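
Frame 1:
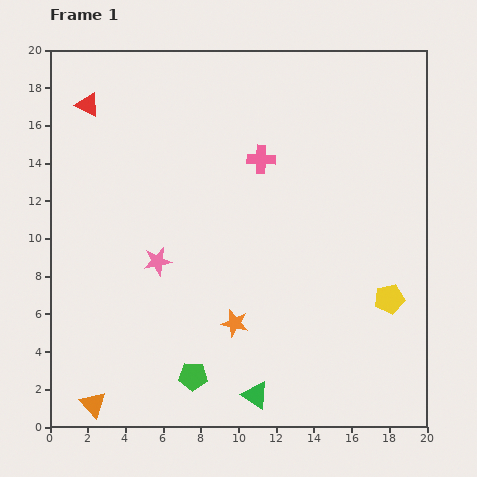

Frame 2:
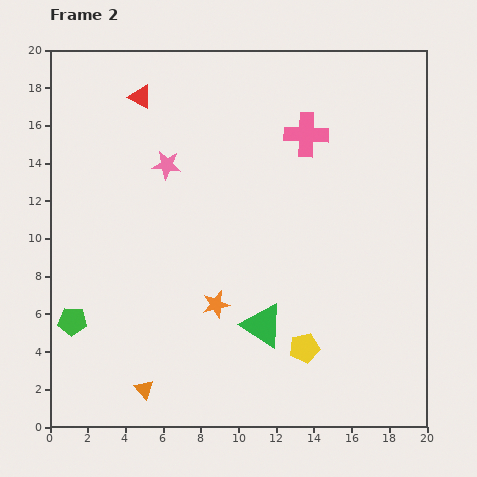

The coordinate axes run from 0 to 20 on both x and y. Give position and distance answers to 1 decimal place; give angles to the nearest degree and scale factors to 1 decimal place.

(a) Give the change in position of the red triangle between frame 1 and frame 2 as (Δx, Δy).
(2.8, 0.4)

The red triangle was at (2.0, 17.1) in frame 1 and (4.8, 17.5) in frame 2.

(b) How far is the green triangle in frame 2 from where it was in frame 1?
3.7

The green triangle moved from (10.9, 1.7) to (11.3, 5.4), a distance of √(0.4² + 3.7²) ≈ 3.7.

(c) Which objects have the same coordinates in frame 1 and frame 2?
none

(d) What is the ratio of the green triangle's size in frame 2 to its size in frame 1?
1.6×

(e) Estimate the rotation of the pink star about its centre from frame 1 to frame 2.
17° clockwise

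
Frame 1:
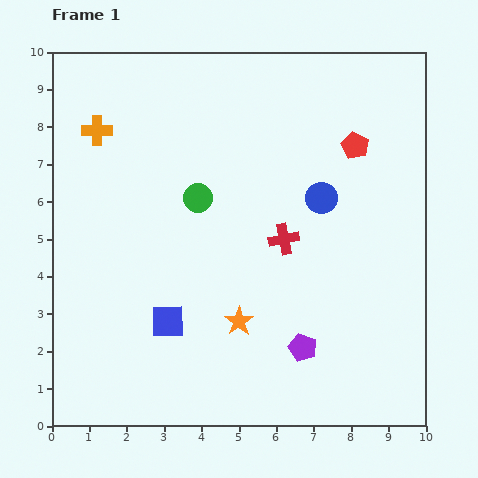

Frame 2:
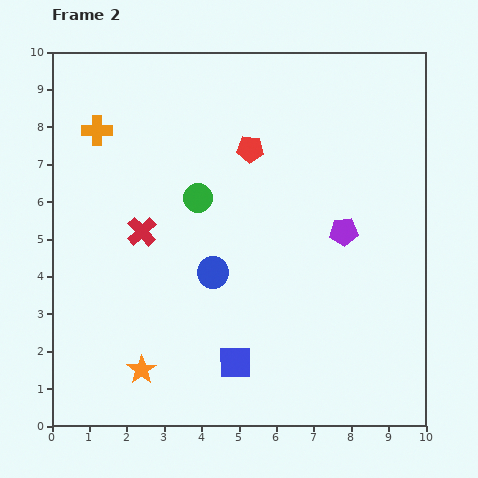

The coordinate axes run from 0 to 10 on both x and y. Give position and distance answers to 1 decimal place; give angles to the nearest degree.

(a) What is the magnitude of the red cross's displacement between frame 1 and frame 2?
3.8

The red cross moved from (6.2, 5.0) to (2.4, 5.2), a distance of √(3.8² + 0.2²) ≈ 3.8.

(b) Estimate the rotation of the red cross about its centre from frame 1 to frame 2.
32° counter-clockwise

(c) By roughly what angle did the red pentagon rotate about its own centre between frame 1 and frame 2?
24° counter-clockwise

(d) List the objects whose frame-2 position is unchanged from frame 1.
the orange cross, the green circle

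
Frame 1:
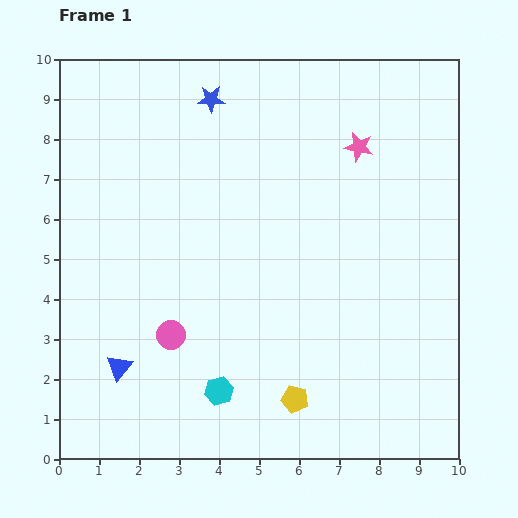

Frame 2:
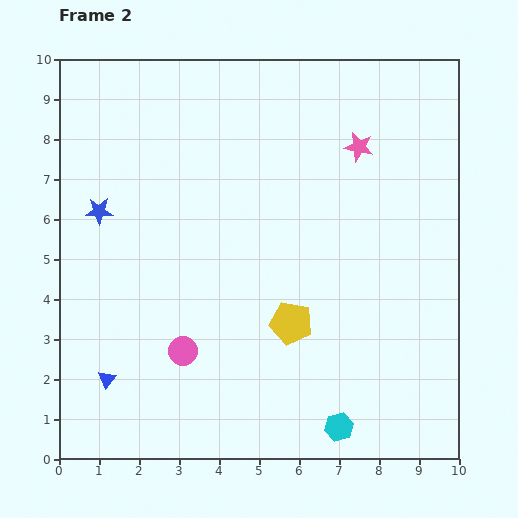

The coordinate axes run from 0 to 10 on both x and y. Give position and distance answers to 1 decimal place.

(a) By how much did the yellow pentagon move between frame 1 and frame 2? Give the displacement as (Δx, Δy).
(-0.1, 1.9)

The yellow pentagon was at (5.9, 1.5) in frame 1 and (5.8, 3.4) in frame 2.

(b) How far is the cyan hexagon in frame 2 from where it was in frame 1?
3.1

The cyan hexagon moved from (4.0, 1.7) to (7.0, 0.8), a distance of √(3.0² + 0.9²) ≈ 3.1.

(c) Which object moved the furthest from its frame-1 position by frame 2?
the blue star

(moved 4.0; next 3.1)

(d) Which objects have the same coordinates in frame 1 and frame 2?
the pink star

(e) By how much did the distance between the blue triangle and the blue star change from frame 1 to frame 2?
-2.9

Distance in frame 1: 7.1. Distance in frame 2: 4.2.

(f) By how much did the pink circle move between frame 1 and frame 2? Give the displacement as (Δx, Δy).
(0.3, -0.4)

The pink circle was at (2.8, 3.1) in frame 1 and (3.1, 2.7) in frame 2.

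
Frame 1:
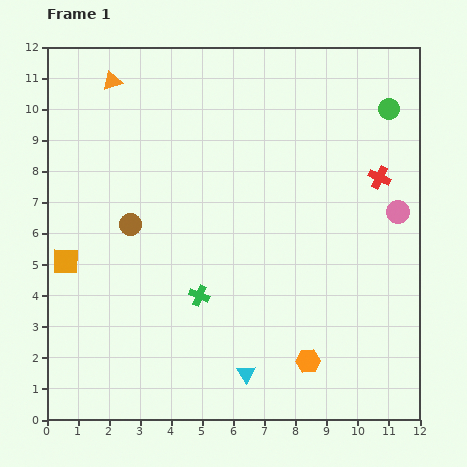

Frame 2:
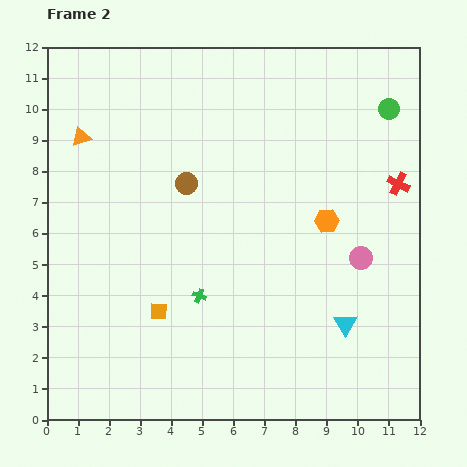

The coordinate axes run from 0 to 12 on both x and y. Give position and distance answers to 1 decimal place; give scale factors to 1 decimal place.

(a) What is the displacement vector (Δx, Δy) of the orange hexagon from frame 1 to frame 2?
(0.6, 4.5)

The orange hexagon was at (8.4, 1.9) in frame 1 and (9.0, 6.4) in frame 2.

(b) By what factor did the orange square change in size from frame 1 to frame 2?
0.6×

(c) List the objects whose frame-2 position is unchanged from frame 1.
the green circle, the green cross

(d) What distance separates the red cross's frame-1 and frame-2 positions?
0.6

The red cross moved from (10.7, 7.8) to (11.3, 7.6), a distance of √(0.6² + 0.2²) ≈ 0.6.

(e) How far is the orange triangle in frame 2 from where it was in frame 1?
2.1

The orange triangle moved from (2.1, 10.9) to (1.1, 9.1), a distance of √(1.0² + 1.8²) ≈ 2.1.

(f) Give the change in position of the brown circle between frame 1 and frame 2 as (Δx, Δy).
(1.8, 1.3)

The brown circle was at (2.7, 6.3) in frame 1 and (4.5, 7.6) in frame 2.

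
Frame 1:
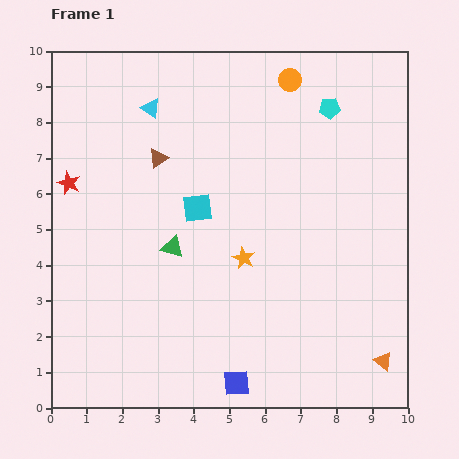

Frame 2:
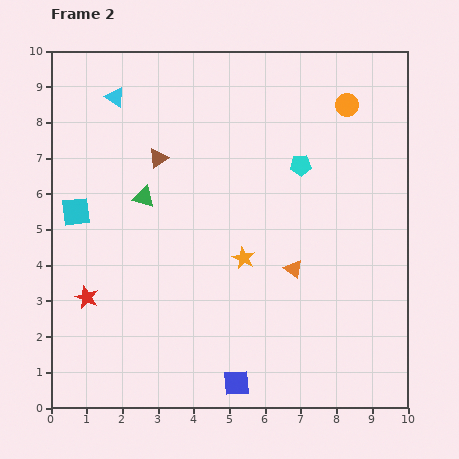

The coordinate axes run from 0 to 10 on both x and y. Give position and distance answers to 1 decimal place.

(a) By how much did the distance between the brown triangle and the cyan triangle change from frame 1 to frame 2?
+0.7

Distance in frame 1: 1.4. Distance in frame 2: 2.1.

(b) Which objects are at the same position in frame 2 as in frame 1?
the orange star, the blue square, the brown triangle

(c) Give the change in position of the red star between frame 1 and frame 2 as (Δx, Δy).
(0.5, -3.2)

The red star was at (0.5, 6.3) in frame 1 and (1.0, 3.1) in frame 2.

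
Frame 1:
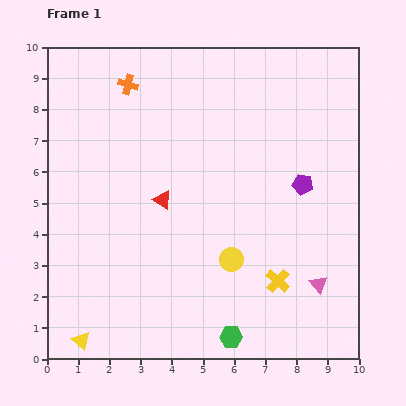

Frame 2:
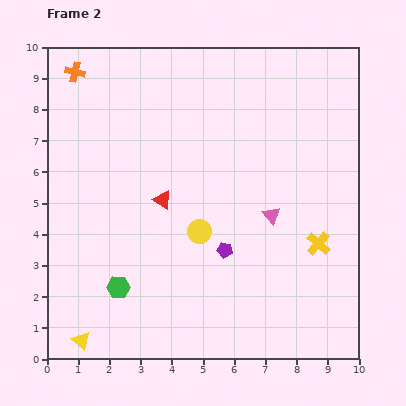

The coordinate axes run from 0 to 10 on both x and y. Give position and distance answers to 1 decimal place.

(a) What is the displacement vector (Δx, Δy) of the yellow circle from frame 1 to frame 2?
(-1.0, 0.9)

The yellow circle was at (5.9, 3.2) in frame 1 and (4.9, 4.1) in frame 2.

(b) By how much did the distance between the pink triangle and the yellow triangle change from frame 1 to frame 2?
-0.5

Distance in frame 1: 7.8. Distance in frame 2: 7.3.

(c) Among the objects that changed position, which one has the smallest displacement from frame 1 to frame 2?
the yellow circle

(moved 1.3)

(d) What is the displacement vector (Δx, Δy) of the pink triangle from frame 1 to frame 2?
(-1.5, 2.2)

The pink triangle was at (8.7, 2.4) in frame 1 and (7.2, 4.6) in frame 2.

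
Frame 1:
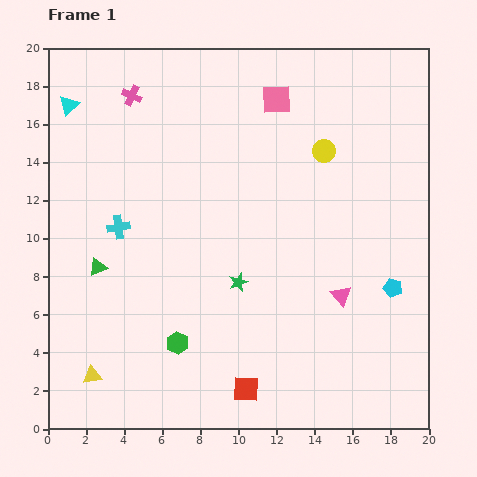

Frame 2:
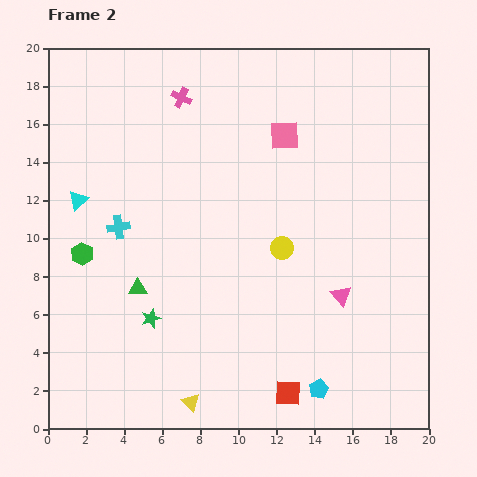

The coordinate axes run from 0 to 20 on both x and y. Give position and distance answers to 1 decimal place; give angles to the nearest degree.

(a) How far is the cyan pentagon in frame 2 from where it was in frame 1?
6.6

The cyan pentagon moved from (18.1, 7.4) to (14.2, 2.1), a distance of √(3.9² + 5.3²) ≈ 6.6.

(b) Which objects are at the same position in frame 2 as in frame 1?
the cyan cross, the pink triangle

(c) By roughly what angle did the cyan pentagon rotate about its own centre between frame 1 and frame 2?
29° clockwise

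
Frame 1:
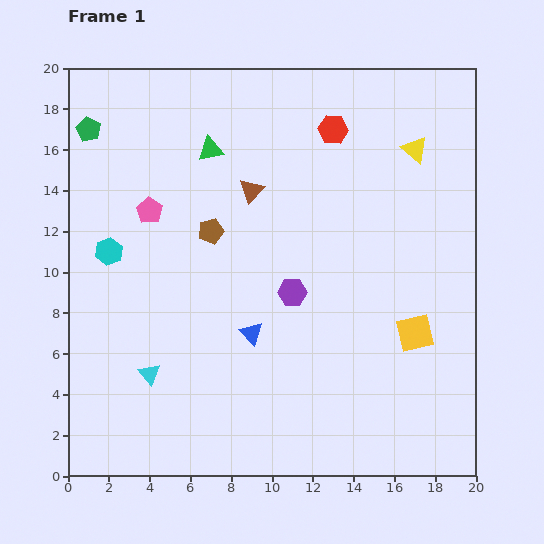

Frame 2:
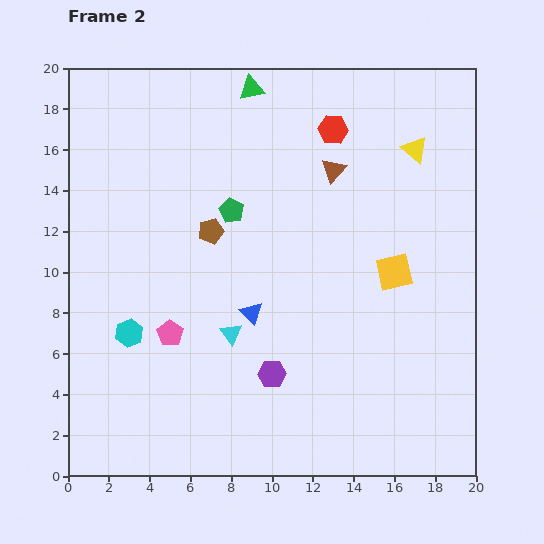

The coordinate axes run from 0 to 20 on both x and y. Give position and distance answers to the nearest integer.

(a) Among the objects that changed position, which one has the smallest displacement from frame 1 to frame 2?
the blue triangle

(moved 1)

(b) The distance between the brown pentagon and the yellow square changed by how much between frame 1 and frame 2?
-2

Distance in frame 1: 11. Distance in frame 2: 9.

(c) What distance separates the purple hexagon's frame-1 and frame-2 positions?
4

The purple hexagon moved from (11, 9) to (10, 5), a distance of √(1² + 4²) ≈ 4.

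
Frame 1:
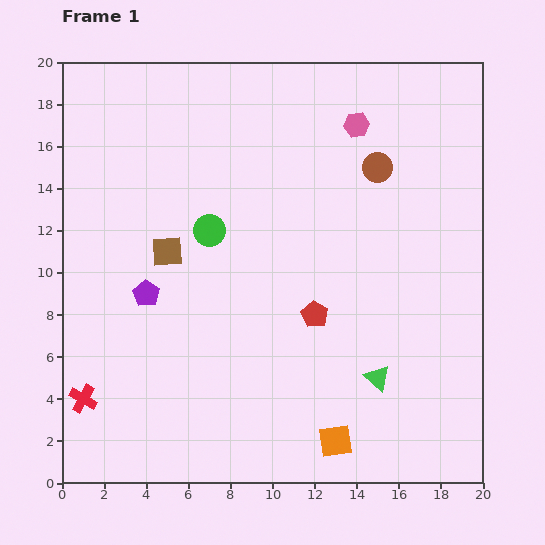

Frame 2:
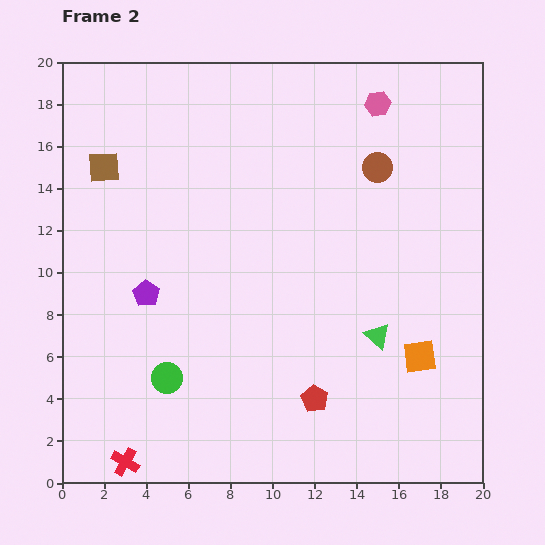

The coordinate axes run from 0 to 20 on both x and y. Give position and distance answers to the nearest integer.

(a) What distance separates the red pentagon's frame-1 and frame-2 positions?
4

The red pentagon moved from (12, 8) to (12, 4), a distance of √(0² + 4²) ≈ 4.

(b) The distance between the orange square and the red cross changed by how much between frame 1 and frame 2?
+3

Distance in frame 1: 12. Distance in frame 2: 15.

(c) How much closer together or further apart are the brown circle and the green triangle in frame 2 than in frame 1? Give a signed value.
-2

Distance in frame 1: 10. Distance in frame 2: 8.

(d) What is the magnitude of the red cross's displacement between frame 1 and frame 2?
4

The red cross moved from (1, 4) to (3, 1), a distance of √(2² + 3²) ≈ 4.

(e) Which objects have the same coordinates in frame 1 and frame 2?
the brown circle, the purple pentagon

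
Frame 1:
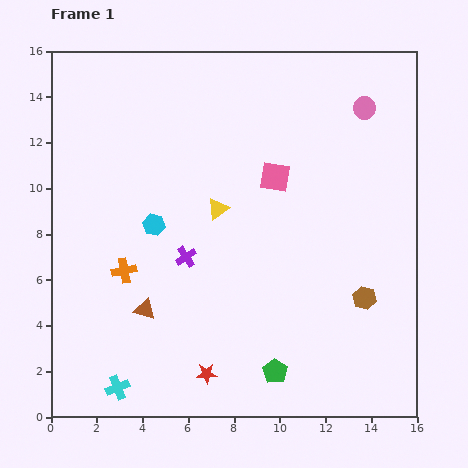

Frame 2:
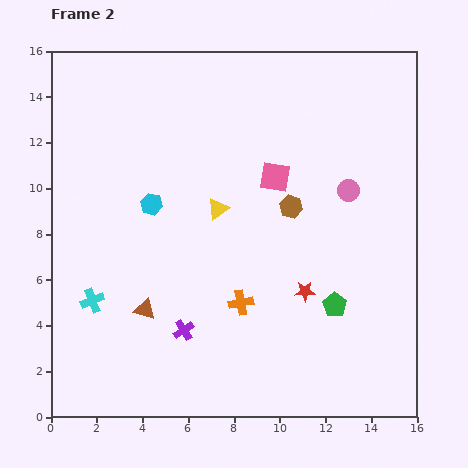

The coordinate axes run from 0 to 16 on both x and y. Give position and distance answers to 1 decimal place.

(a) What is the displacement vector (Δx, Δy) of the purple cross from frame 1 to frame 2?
(-0.1, -3.2)

The purple cross was at (5.9, 7.0) in frame 1 and (5.8, 3.8) in frame 2.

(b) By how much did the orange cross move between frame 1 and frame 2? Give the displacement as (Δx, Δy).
(5.1, -1.4)

The orange cross was at (3.2, 6.4) in frame 1 and (8.3, 5.0) in frame 2.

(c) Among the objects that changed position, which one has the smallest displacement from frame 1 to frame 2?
the cyan hexagon

(moved 0.9)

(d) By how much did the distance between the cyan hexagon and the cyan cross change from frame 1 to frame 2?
-2.4

Distance in frame 1: 7.3. Distance in frame 2: 4.9.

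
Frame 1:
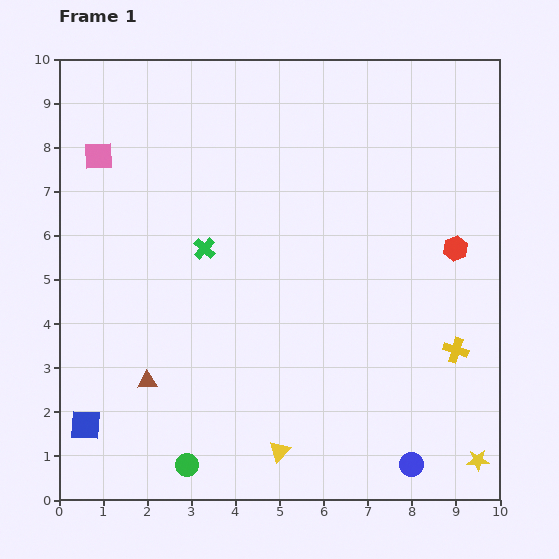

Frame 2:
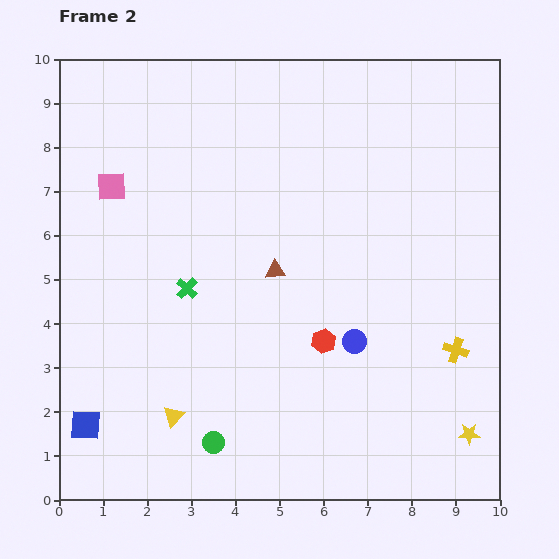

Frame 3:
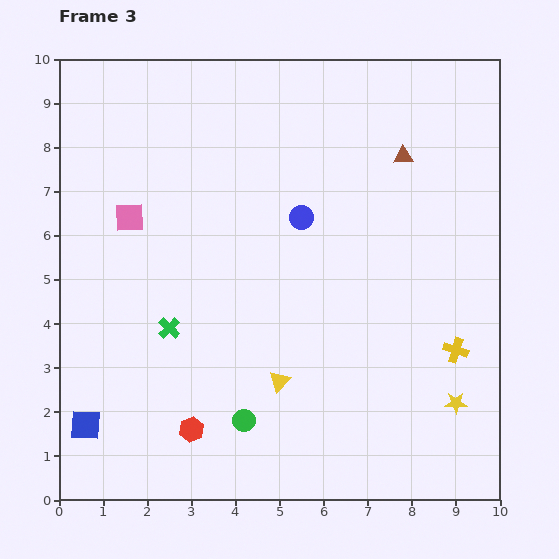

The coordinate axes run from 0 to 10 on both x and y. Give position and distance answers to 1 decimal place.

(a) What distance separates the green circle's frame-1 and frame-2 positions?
0.8

The green circle moved from (2.9, 0.8) to (3.5, 1.3), a distance of √(0.6² + 0.5²) ≈ 0.8.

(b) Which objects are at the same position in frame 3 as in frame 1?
the yellow cross, the blue square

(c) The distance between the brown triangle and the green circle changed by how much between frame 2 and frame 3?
+2.9

Distance in frame 2: 4.1. Distance in frame 3: 7.0.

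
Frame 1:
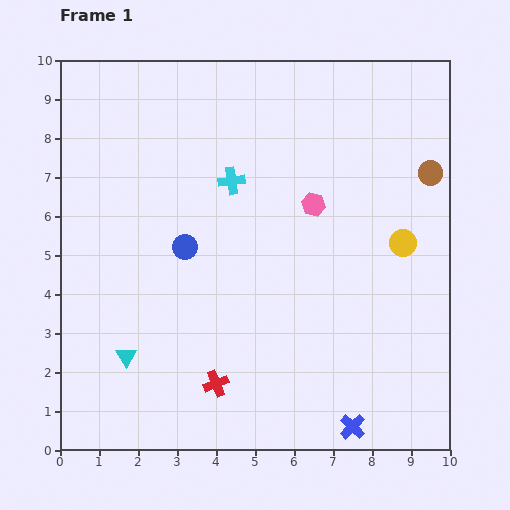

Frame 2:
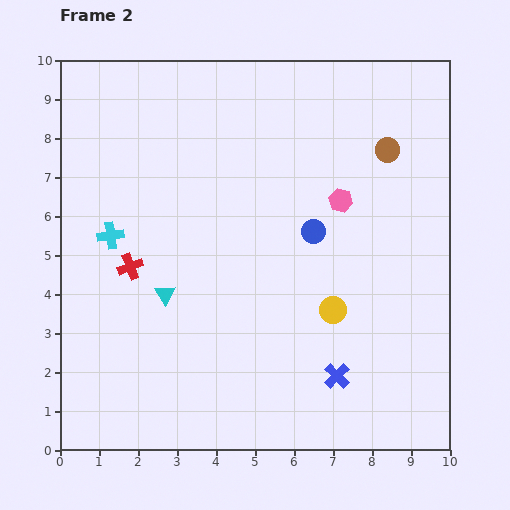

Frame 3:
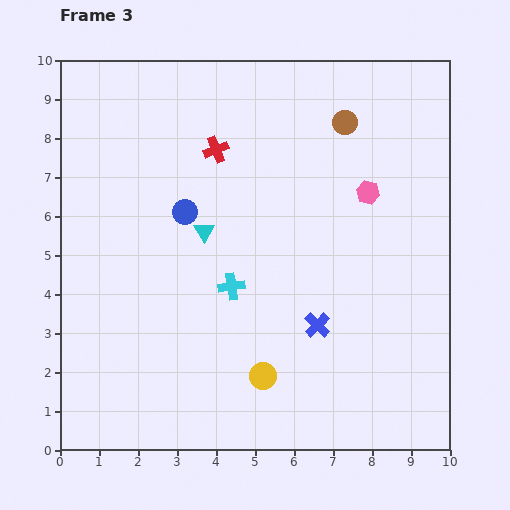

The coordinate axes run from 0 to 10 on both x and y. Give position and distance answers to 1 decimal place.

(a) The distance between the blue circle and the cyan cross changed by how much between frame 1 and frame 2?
+3.1

Distance in frame 1: 2.1. Distance in frame 2: 5.2.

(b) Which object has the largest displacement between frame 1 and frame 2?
the red cross

(moved 3.7; next 3.4)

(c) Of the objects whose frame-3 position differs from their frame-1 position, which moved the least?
the blue circle

(moved 0.9)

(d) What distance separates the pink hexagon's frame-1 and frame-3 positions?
1.4

The pink hexagon moved from (6.5, 6.3) to (7.9, 6.6), a distance of √(1.4² + 0.3²) ≈ 1.4.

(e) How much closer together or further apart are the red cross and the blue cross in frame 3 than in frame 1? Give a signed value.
+1.5

Distance in frame 1: 3.7. Distance in frame 3: 5.2.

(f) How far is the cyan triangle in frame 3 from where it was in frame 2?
1.9

The cyan triangle moved from (2.7, 4.0) to (3.7, 5.6), a distance of √(1.0² + 1.6²) ≈ 1.9.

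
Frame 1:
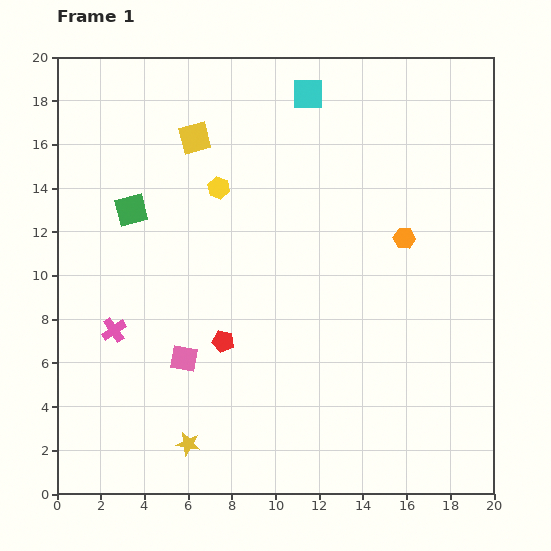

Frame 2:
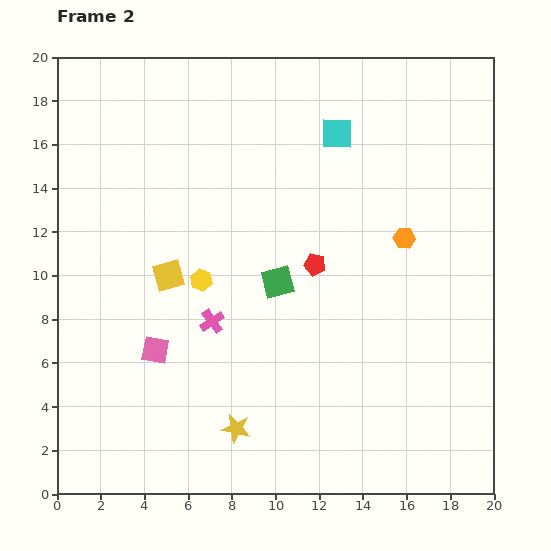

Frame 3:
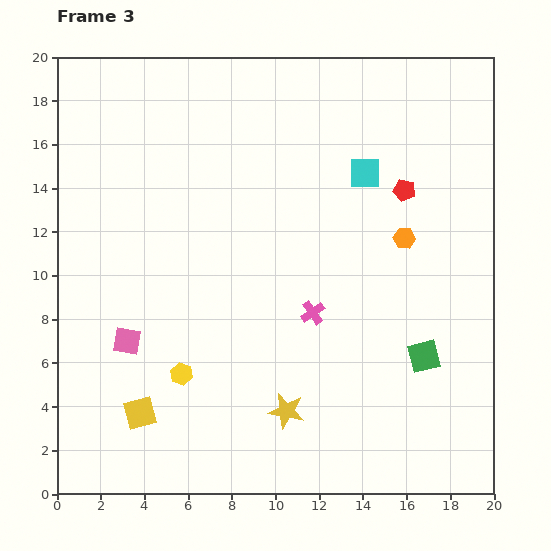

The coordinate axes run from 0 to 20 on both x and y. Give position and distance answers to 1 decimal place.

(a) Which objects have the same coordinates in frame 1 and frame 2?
the orange hexagon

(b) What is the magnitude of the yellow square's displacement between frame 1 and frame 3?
12.8

The yellow square moved from (6.3, 16.3) to (3.8, 3.7), a distance of √(2.5² + 12.6²) ≈ 12.8.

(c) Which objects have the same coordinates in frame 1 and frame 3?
the orange hexagon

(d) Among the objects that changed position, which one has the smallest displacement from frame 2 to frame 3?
the pink square

(moved 1.4)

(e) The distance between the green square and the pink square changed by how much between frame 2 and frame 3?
+7.2

Distance in frame 2: 6.4. Distance in frame 3: 13.6.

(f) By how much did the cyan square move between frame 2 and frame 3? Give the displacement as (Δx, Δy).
(1.3, -1.8)

The cyan square was at (12.8, 16.5) in frame 2 and (14.1, 14.7) in frame 3.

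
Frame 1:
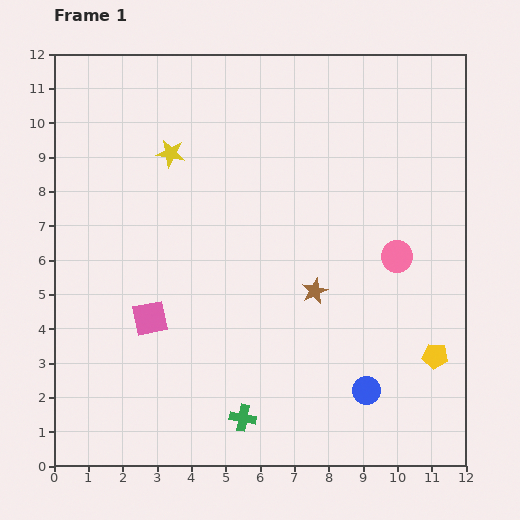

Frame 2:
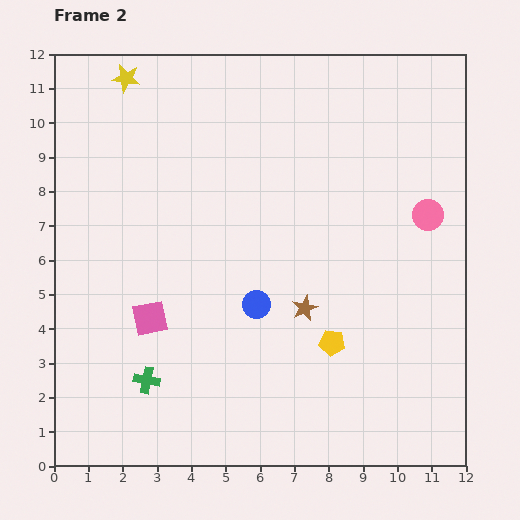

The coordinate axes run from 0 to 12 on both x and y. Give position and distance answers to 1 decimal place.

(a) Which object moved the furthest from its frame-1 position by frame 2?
the blue circle

(moved 4.1; next 3.0)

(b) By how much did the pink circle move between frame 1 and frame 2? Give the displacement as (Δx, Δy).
(0.9, 1.2)

The pink circle was at (10.0, 6.1) in frame 1 and (10.9, 7.3) in frame 2.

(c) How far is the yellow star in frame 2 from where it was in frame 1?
2.6

The yellow star moved from (3.4, 9.1) to (2.1, 11.3), a distance of √(1.3² + 2.2²) ≈ 2.6.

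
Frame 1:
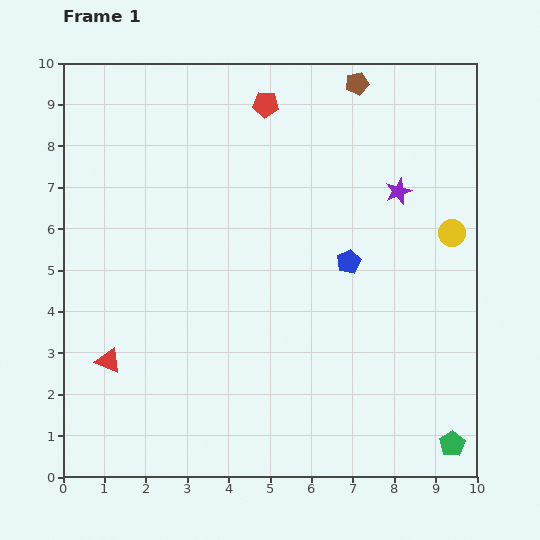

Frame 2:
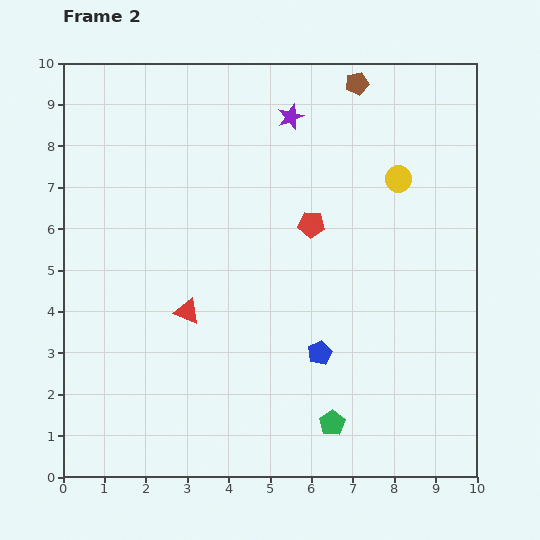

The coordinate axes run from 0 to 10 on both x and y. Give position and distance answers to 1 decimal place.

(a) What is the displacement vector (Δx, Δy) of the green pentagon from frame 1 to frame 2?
(-2.9, 0.5)

The green pentagon was at (9.4, 0.8) in frame 1 and (6.5, 1.3) in frame 2.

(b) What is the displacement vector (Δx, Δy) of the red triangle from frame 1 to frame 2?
(1.9, 1.2)

The red triangle was at (1.1, 2.8) in frame 1 and (3.0, 4.0) in frame 2.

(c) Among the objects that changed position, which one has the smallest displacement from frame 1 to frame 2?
the yellow circle

(moved 1.8)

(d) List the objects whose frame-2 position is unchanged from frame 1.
the brown pentagon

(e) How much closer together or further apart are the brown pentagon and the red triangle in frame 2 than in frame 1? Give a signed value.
-2.1

Distance in frame 1: 9.0. Distance in frame 2: 6.9.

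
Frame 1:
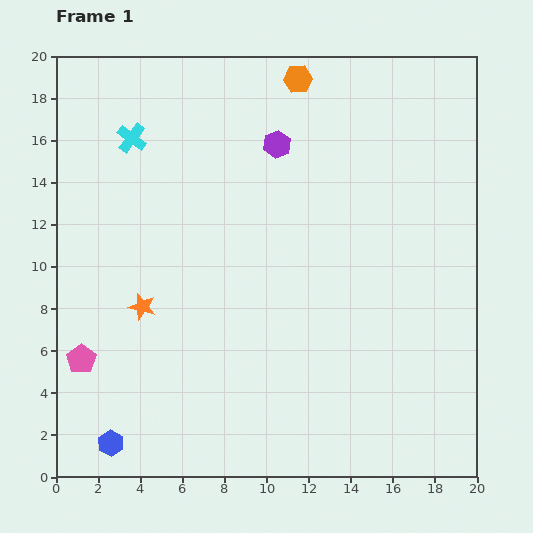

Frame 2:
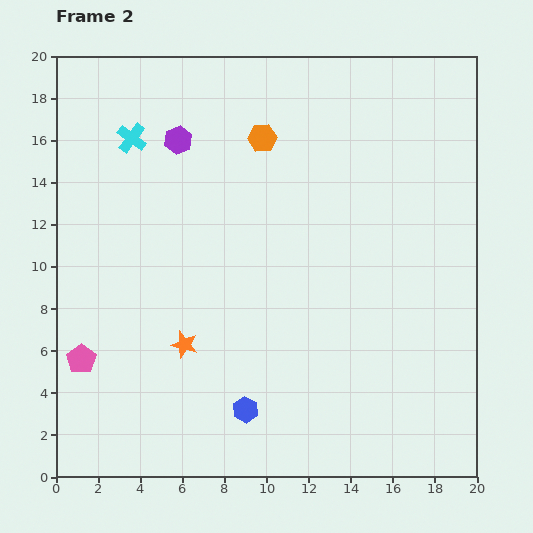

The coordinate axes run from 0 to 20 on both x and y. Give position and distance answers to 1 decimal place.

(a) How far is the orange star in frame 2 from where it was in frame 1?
2.7

The orange star moved from (4.1, 8.1) to (6.1, 6.3), a distance of √(2.0² + 1.8²) ≈ 2.7.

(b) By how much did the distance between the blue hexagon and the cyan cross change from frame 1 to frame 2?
-0.5

Distance in frame 1: 14.5. Distance in frame 2: 14.0.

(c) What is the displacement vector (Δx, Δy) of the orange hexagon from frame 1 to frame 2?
(-1.7, -2.8)

The orange hexagon was at (11.5, 18.9) in frame 1 and (9.8, 16.1) in frame 2.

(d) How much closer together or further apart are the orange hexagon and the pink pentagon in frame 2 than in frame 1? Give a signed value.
-3.2

Distance in frame 1: 16.8. Distance in frame 2: 13.6.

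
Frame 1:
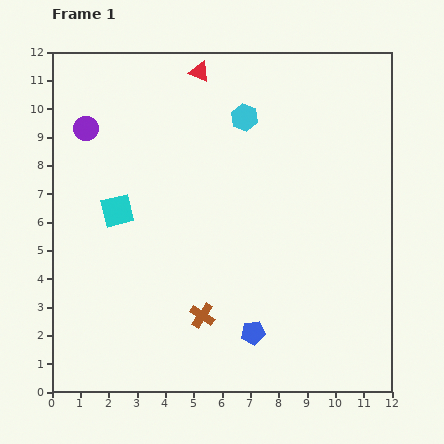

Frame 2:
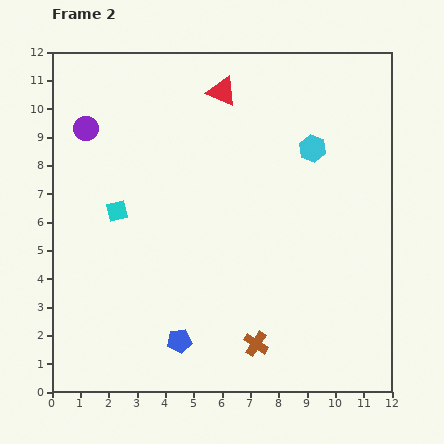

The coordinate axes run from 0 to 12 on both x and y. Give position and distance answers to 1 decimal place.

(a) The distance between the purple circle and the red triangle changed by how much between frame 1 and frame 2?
+0.5

Distance in frame 1: 4.5. Distance in frame 2: 5.0.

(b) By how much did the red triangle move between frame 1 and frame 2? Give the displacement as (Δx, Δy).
(0.8, -0.7)

The red triangle was at (5.2, 11.3) in frame 1 and (6.0, 10.6) in frame 2.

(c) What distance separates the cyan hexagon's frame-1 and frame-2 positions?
2.6

The cyan hexagon moved from (6.8, 9.7) to (9.2, 8.6), a distance of √(2.4² + 1.1²) ≈ 2.6.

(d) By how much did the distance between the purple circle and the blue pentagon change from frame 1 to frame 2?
-1.1

Distance in frame 1: 9.3. Distance in frame 2: 8.2.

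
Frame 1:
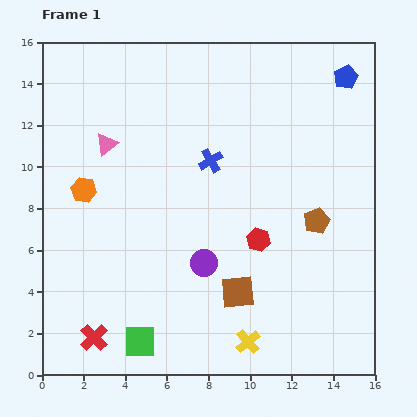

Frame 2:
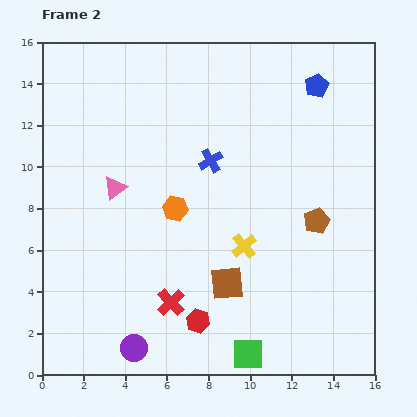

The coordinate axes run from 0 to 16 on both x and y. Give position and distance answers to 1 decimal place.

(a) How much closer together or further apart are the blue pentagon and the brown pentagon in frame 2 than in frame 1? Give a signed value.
-0.5

Distance in frame 1: 7.0. Distance in frame 2: 6.5.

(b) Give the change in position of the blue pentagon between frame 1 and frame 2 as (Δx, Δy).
(-1.4, -0.4)

The blue pentagon was at (14.6, 14.3) in frame 1 and (13.2, 13.9) in frame 2.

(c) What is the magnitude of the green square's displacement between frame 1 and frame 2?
5.2

The green square moved from (4.7, 1.6) to (9.9, 1.0), a distance of √(5.2² + 0.6²) ≈ 5.2.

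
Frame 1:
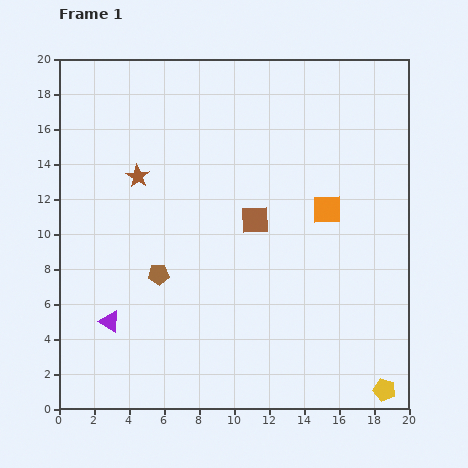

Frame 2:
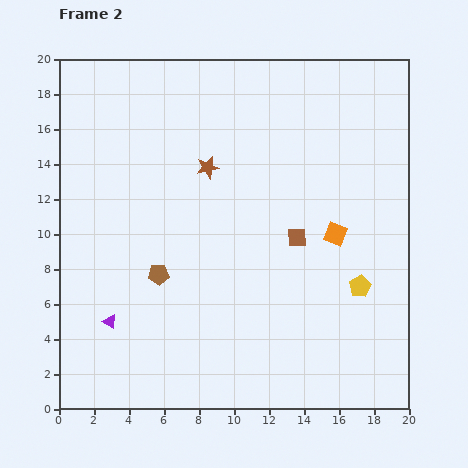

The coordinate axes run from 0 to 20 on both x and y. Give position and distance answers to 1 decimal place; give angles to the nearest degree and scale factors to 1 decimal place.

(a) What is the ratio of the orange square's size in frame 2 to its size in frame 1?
0.7×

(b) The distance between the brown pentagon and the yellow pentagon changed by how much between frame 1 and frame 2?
-3.0

Distance in frame 1: 14.5. Distance in frame 2: 11.5.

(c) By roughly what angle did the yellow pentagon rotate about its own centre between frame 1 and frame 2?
28° clockwise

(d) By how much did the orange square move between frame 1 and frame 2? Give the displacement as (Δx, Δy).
(0.5, -1.4)

The orange square was at (15.3, 11.4) in frame 1 and (15.8, 10.0) in frame 2.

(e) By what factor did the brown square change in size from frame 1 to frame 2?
0.7×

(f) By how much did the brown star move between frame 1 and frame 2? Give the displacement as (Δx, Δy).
(4.0, 0.5)

The brown star was at (4.5, 13.3) in frame 1 and (8.5, 13.8) in frame 2.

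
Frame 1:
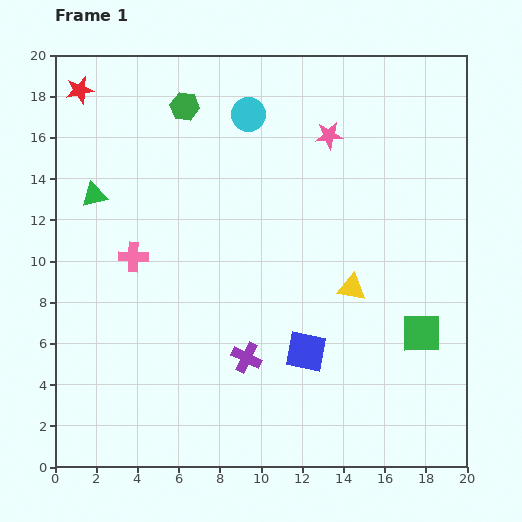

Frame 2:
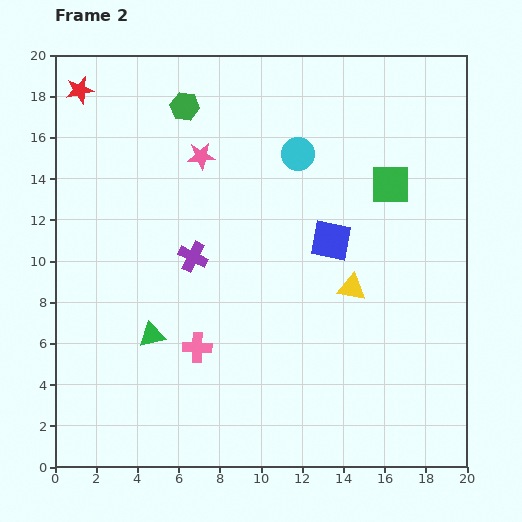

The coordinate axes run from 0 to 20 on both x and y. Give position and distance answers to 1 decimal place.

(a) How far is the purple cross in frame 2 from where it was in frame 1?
5.5

The purple cross moved from (9.3, 5.3) to (6.7, 10.2), a distance of √(2.6² + 4.9²) ≈ 5.5.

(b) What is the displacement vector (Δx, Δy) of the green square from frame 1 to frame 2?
(-1.5, 7.2)

The green square was at (17.8, 6.5) in frame 1 and (16.3, 13.7) in frame 2.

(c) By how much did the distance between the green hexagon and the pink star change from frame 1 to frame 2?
-4.6

Distance in frame 1: 7.1. Distance in frame 2: 2.5.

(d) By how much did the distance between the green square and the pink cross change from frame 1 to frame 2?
-2.2

Distance in frame 1: 14.5. Distance in frame 2: 12.3.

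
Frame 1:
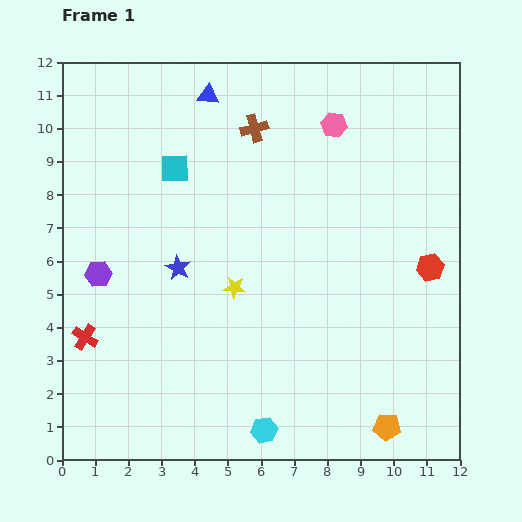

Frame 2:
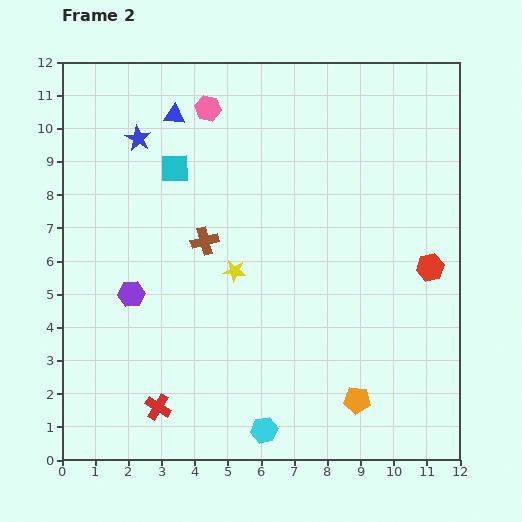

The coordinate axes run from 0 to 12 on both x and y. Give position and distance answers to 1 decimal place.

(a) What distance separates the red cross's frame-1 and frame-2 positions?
3.0

The red cross moved from (0.7, 3.7) to (2.9, 1.6), a distance of √(2.2² + 2.1²) ≈ 3.0.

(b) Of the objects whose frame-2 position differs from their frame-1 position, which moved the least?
the yellow star

(moved 0.5)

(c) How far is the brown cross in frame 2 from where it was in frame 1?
3.7

The brown cross moved from (5.8, 10.0) to (4.3, 6.6), a distance of √(1.5² + 3.4²) ≈ 3.7.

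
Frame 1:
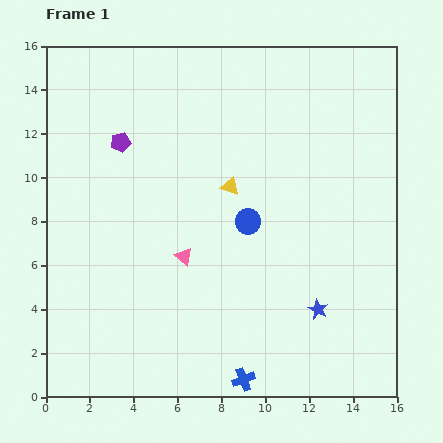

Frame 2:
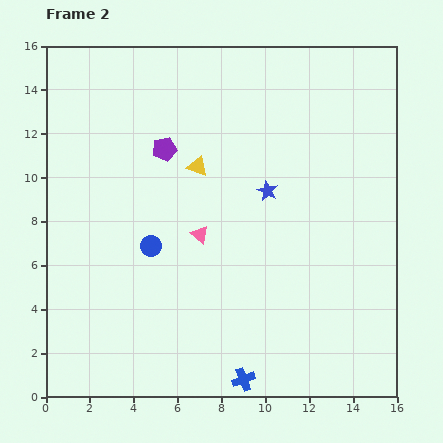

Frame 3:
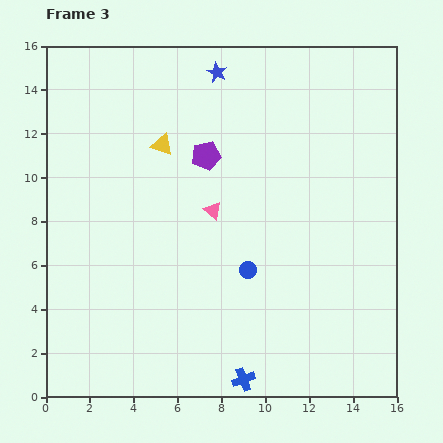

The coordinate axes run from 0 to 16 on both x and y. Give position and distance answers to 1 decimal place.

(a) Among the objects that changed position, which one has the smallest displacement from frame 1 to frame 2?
the pink triangle

(moved 1.2)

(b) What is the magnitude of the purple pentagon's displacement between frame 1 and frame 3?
3.9

The purple pentagon moved from (3.4, 11.6) to (7.3, 11.0), a distance of √(3.9² + 0.6²) ≈ 3.9.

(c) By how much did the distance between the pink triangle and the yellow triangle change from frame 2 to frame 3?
+0.7

Distance in frame 2: 3.1. Distance in frame 3: 3.8.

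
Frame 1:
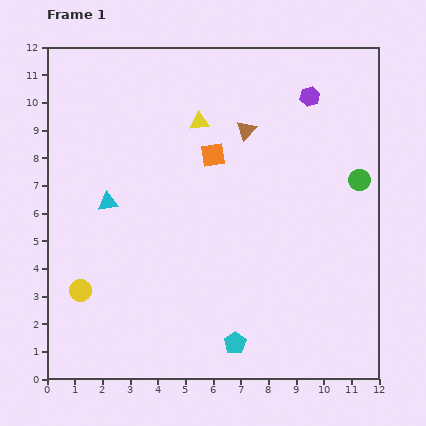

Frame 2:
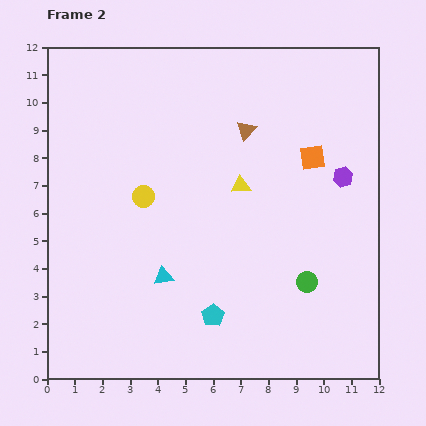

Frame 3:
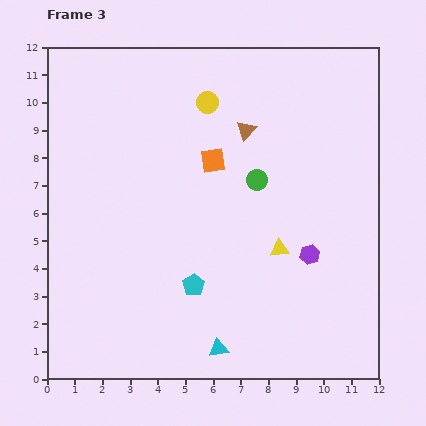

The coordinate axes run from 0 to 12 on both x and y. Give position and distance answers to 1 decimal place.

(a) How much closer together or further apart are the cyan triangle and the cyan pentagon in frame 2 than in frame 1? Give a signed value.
-4.6

Distance in frame 1: 6.9. Distance in frame 2: 2.3.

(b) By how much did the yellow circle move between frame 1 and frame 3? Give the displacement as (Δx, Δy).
(4.6, 6.8)

The yellow circle was at (1.2, 3.2) in frame 1 and (5.8, 10.0) in frame 3.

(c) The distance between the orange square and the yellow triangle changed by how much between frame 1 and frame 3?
+2.7

Distance in frame 1: 1.3. Distance in frame 3: 4.0.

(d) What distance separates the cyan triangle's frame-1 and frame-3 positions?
6.6

The cyan triangle moved from (2.2, 6.4) to (6.2, 1.1), a distance of √(4.0² + 5.3²) ≈ 6.6.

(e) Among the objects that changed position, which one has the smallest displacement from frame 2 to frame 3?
the cyan pentagon

(moved 1.3)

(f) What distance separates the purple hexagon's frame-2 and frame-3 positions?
3.0

The purple hexagon moved from (10.7, 7.3) to (9.5, 4.5), a distance of √(1.2² + 2.8²) ≈ 3.0.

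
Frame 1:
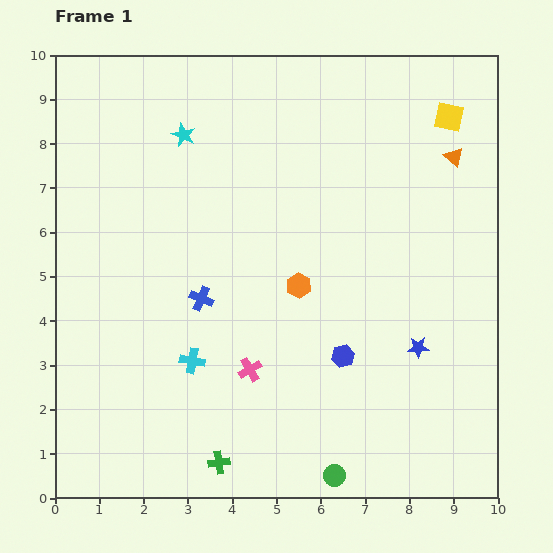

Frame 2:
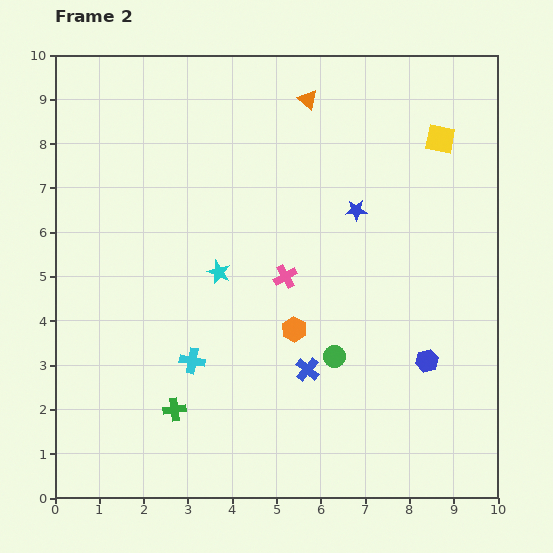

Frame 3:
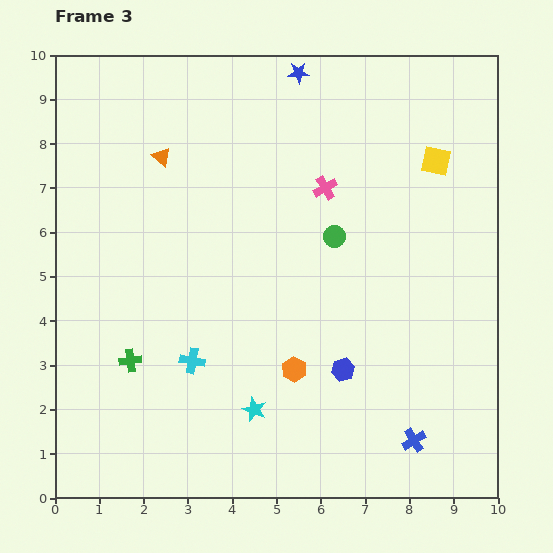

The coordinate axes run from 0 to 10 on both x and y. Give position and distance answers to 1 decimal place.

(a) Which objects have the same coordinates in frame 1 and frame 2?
the cyan cross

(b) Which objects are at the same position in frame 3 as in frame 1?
the cyan cross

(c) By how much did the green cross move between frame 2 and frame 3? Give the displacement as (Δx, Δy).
(-1.0, 1.1)

The green cross was at (2.7, 2.0) in frame 2 and (1.7, 3.1) in frame 3.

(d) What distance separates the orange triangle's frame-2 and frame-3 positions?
3.5

The orange triangle moved from (5.7, 9.0) to (2.4, 7.7), a distance of √(3.3² + 1.3²) ≈ 3.5.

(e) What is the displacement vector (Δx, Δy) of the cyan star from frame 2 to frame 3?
(0.8, -3.1)

The cyan star was at (3.7, 5.1) in frame 2 and (4.5, 2.0) in frame 3.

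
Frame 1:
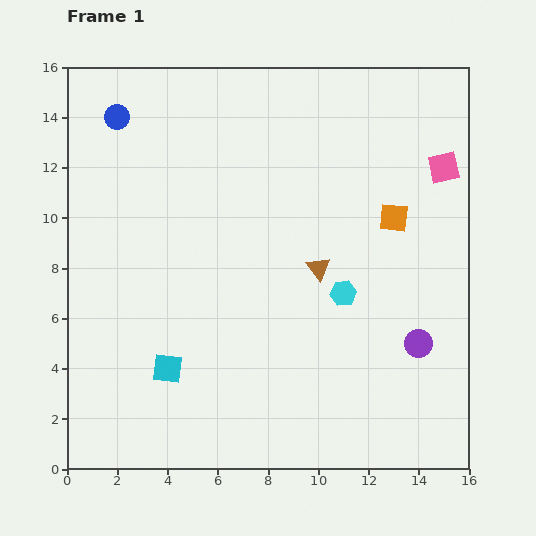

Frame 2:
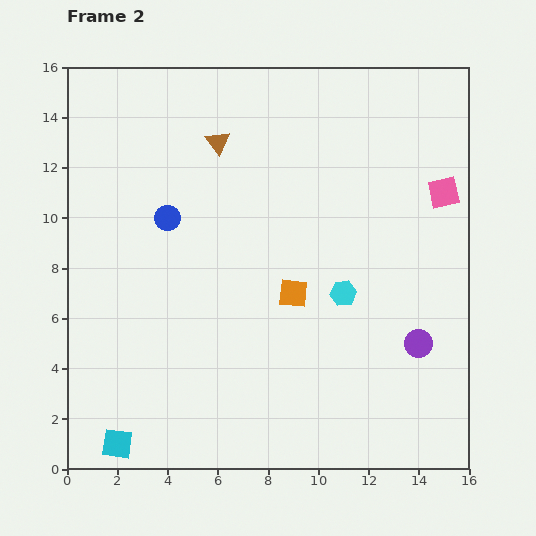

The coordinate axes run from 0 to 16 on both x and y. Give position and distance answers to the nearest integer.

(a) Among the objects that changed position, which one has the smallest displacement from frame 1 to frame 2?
the pink square

(moved 1)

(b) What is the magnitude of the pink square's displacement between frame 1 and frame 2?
1

The pink square moved from (15, 12) to (15, 11), a distance of √(0² + 1²) ≈ 1.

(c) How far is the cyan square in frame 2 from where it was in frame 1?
4

The cyan square moved from (4, 4) to (2, 1), a distance of √(2² + 3²) ≈ 4.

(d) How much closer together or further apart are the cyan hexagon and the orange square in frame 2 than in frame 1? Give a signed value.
-2

Distance in frame 1: 4. Distance in frame 2: 2.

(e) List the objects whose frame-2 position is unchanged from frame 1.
the cyan hexagon, the purple circle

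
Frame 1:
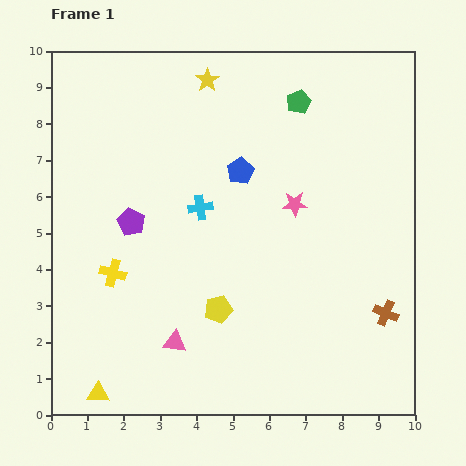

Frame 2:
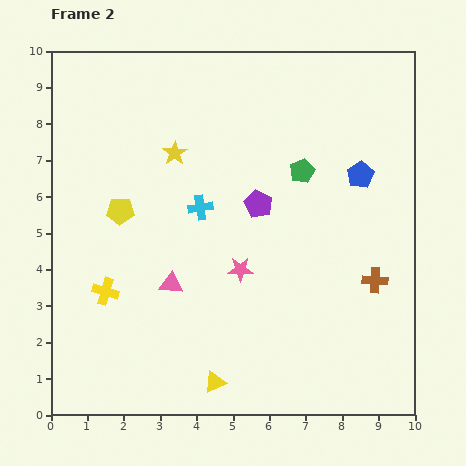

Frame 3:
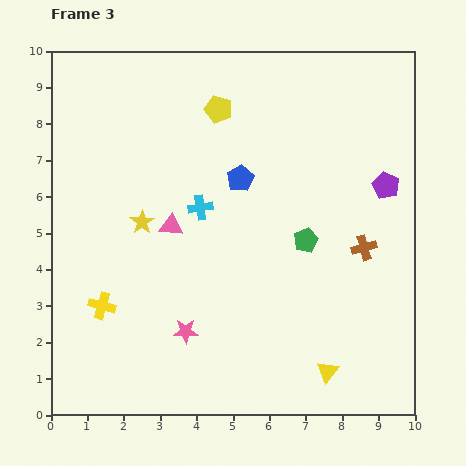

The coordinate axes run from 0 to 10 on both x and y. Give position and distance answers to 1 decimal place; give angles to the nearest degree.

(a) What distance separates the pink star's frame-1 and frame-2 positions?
2.3

The pink star moved from (6.7, 5.8) to (5.2, 4.0), a distance of √(1.5² + 1.8²) ≈ 2.3.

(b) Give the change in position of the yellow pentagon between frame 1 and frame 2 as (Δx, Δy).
(-2.7, 2.7)

The yellow pentagon was at (4.6, 2.9) in frame 1 and (1.9, 5.6) in frame 2.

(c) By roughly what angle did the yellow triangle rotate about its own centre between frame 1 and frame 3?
54° counter-clockwise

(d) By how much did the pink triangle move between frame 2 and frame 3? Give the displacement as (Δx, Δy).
(0.0, 1.6)

The pink triangle was at (3.3, 3.6) in frame 2 and (3.3, 5.2) in frame 3.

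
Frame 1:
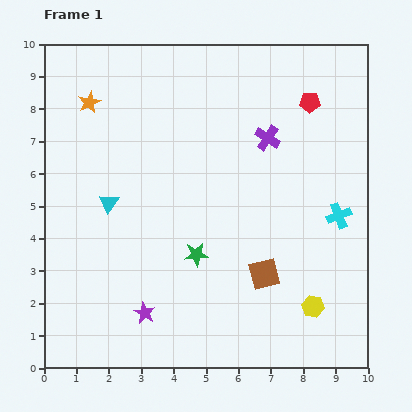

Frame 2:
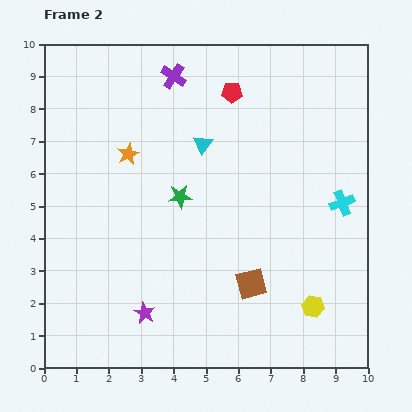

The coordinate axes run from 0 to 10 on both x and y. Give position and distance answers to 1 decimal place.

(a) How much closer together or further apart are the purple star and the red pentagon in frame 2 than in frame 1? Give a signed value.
-1.0

Distance in frame 1: 8.3. Distance in frame 2: 7.3.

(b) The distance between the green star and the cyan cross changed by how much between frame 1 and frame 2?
+0.4

Distance in frame 1: 4.6. Distance in frame 2: 5.0.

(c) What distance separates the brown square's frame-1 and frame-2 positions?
0.5

The brown square moved from (6.8, 2.9) to (6.4, 2.6), a distance of √(0.4² + 0.3²) ≈ 0.5.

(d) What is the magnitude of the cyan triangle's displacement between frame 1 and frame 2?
3.4

The cyan triangle moved from (2.0, 5.1) to (4.9, 6.9), a distance of √(2.9² + 1.8²) ≈ 3.4.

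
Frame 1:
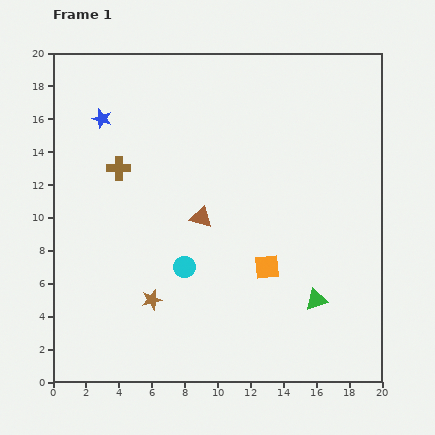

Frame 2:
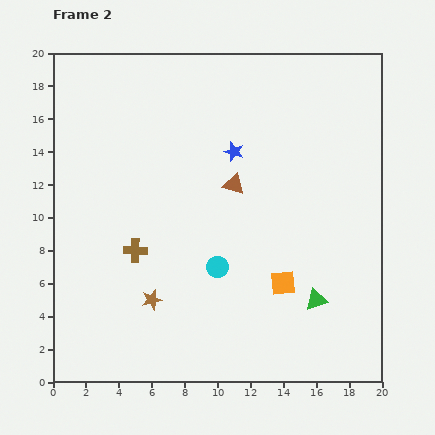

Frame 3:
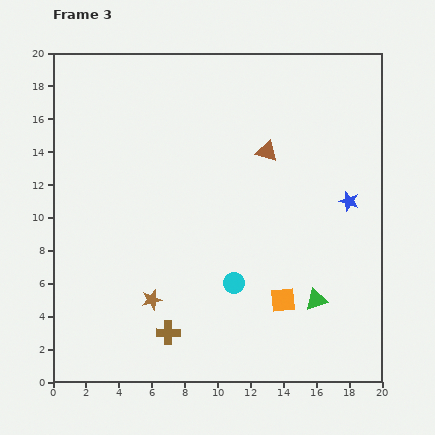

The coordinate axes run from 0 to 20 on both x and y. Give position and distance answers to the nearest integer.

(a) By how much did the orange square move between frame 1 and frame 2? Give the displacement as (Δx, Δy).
(1, -1)

The orange square was at (13, 7) in frame 1 and (14, 6) in frame 2.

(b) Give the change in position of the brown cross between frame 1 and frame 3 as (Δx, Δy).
(3, -10)

The brown cross was at (4, 13) in frame 1 and (7, 3) in frame 3.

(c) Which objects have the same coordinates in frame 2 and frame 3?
the green triangle, the brown star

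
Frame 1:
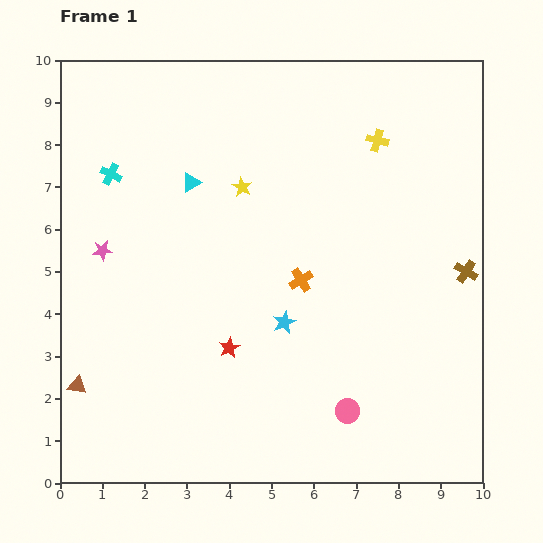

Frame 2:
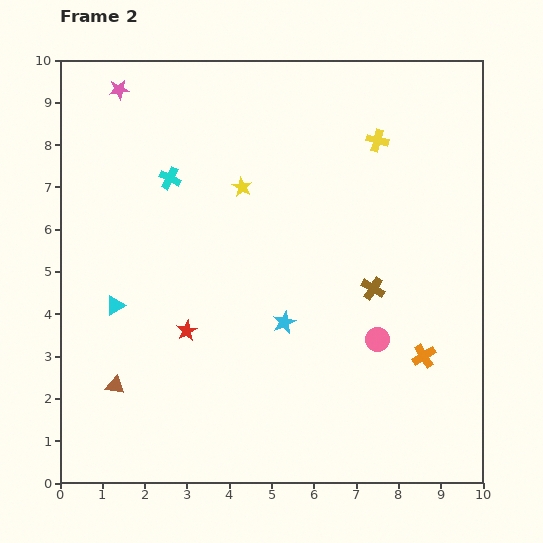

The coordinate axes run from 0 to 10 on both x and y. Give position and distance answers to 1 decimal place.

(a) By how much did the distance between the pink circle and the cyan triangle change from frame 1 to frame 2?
-0.2

Distance in frame 1: 6.5. Distance in frame 2: 6.3.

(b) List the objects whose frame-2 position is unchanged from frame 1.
the yellow cross, the cyan star, the yellow star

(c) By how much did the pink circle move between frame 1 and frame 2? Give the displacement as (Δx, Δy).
(0.7, 1.7)

The pink circle was at (6.8, 1.7) in frame 1 and (7.5, 3.4) in frame 2.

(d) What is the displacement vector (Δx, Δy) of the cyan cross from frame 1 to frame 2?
(1.4, -0.1)

The cyan cross was at (1.2, 7.3) in frame 1 and (2.6, 7.2) in frame 2.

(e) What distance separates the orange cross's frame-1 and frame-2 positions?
3.4

The orange cross moved from (5.7, 4.8) to (8.6, 3.0), a distance of √(2.9² + 1.8²) ≈ 3.4.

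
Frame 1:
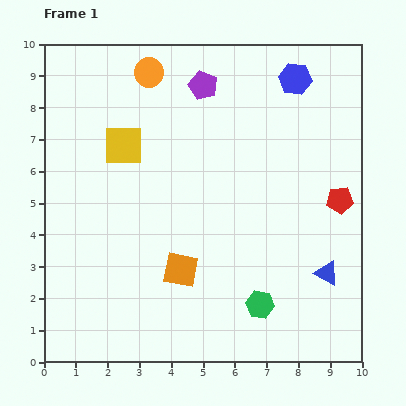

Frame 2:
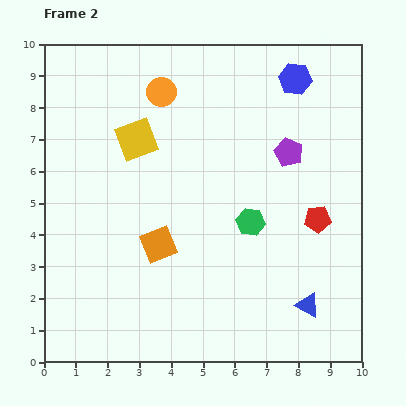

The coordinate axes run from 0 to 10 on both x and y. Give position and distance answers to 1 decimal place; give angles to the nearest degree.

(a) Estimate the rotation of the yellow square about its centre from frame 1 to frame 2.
21° counter-clockwise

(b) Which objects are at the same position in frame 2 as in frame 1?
the blue hexagon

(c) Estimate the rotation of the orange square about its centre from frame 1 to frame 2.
33° counter-clockwise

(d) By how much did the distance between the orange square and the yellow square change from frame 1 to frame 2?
-0.9

Distance in frame 1: 4.3. Distance in frame 2: 3.4.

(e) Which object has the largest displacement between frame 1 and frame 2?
the purple pentagon

(moved 3.4; next 2.6)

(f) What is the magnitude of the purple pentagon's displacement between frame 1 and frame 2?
3.4

The purple pentagon moved from (5.0, 8.7) to (7.7, 6.6), a distance of √(2.7² + 2.1²) ≈ 3.4.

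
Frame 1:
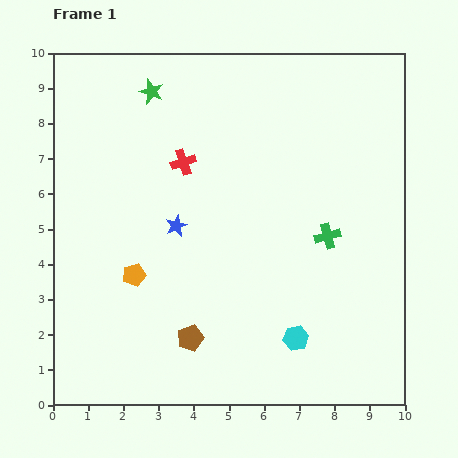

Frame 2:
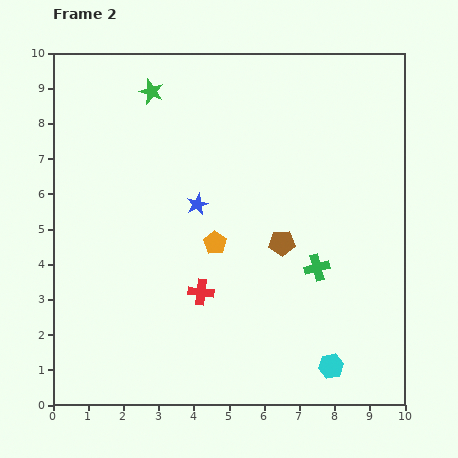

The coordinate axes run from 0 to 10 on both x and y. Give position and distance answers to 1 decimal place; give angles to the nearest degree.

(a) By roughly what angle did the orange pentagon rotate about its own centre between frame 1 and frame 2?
24° counter-clockwise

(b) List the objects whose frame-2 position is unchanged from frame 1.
the green star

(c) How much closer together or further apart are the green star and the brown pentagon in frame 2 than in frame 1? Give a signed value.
-1.4

Distance in frame 1: 7.1. Distance in frame 2: 5.7.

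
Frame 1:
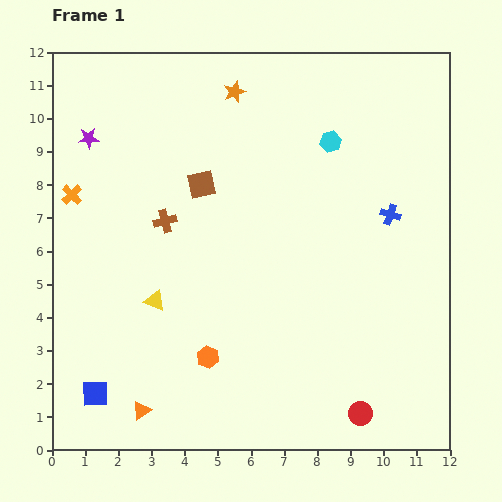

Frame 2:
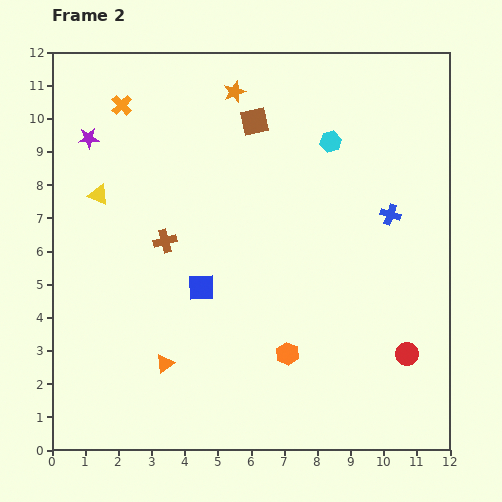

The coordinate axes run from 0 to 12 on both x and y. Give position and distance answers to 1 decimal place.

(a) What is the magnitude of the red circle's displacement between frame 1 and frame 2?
2.3

The red circle moved from (9.3, 1.1) to (10.7, 2.9), a distance of √(1.4² + 1.8²) ≈ 2.3.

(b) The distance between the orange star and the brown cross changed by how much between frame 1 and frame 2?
+0.6

Distance in frame 1: 4.4. Distance in frame 2: 5.0.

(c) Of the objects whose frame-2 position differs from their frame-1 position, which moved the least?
the brown cross

(moved 0.6)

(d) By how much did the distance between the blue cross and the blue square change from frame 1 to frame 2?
-4.3

Distance in frame 1: 10.4. Distance in frame 2: 6.1.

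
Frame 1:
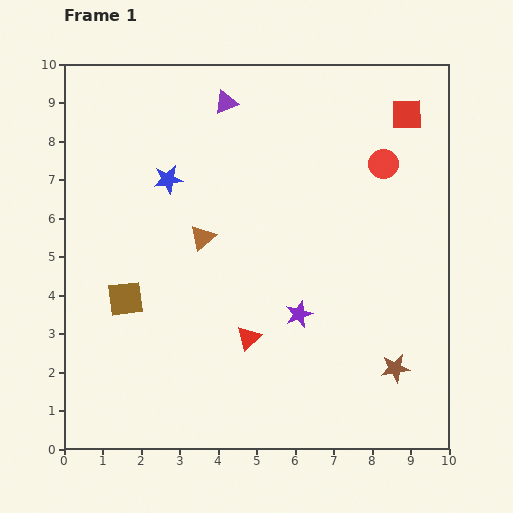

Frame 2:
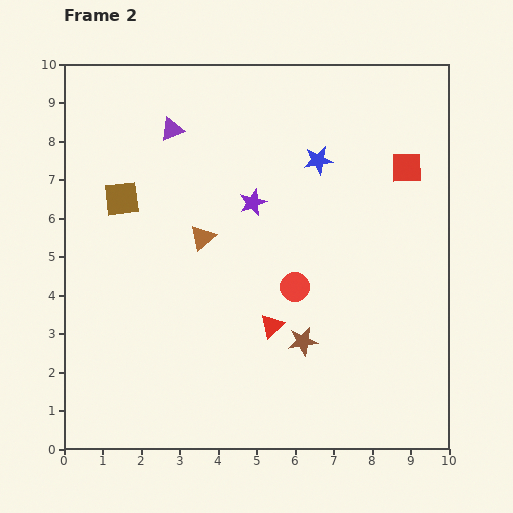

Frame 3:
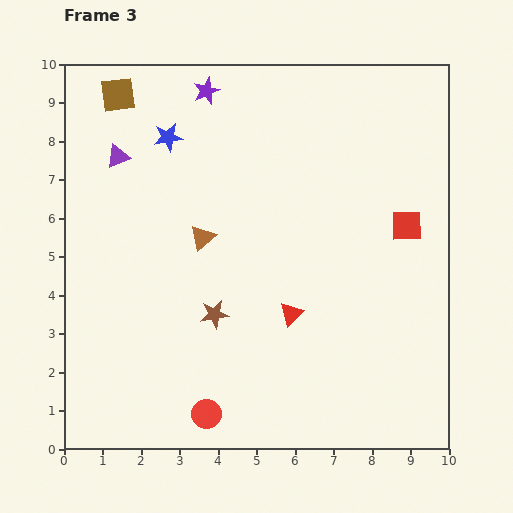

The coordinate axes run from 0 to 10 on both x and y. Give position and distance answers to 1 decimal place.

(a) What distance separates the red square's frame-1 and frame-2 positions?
1.4

The red square moved from (8.9, 8.7) to (8.9, 7.3), a distance of √(0.0² + 1.4²) ≈ 1.4.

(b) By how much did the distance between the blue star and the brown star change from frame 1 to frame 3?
-2.9

Distance in frame 1: 7.7. Distance in frame 3: 4.8.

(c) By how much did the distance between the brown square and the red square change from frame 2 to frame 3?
+0.8

Distance in frame 2: 7.4. Distance in frame 3: 8.2.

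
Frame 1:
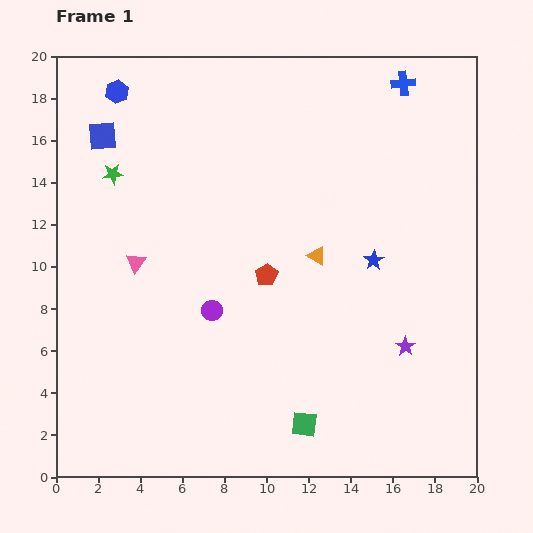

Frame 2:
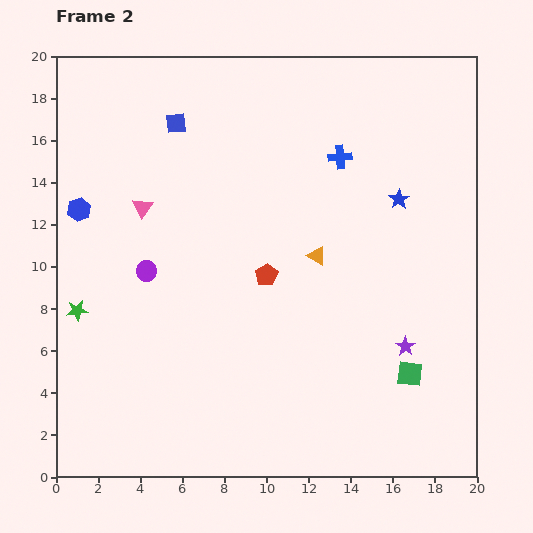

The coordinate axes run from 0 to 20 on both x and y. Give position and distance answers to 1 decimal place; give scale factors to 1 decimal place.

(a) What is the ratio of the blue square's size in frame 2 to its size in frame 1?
0.7×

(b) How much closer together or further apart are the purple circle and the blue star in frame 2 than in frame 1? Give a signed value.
+4.4

Distance in frame 1: 8.1. Distance in frame 2: 12.5.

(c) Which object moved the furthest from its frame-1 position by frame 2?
the green star

(moved 6.7; next 5.9)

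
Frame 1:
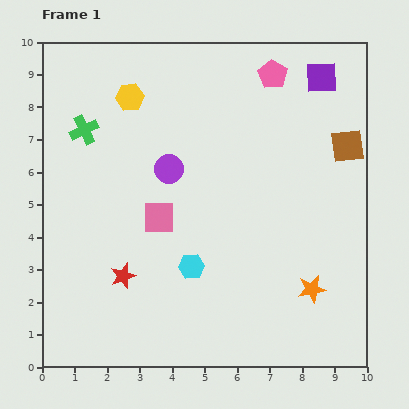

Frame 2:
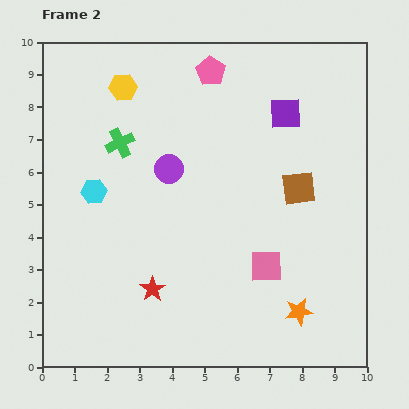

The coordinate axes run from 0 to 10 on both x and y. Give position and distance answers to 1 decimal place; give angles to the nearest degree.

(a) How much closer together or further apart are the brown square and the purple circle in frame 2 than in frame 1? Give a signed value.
-1.5

Distance in frame 1: 5.5. Distance in frame 2: 4.0.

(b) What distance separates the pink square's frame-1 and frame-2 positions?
3.6

The pink square moved from (3.6, 4.6) to (6.9, 3.1), a distance of √(3.3² + 1.5²) ≈ 3.6.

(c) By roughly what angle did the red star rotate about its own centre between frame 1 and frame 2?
15° counter-clockwise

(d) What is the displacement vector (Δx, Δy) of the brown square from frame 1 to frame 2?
(-1.5, -1.3)

The brown square was at (9.4, 6.8) in frame 1 and (7.9, 5.5) in frame 2.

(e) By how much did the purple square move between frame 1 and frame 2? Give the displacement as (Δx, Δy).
(-1.1, -1.1)

The purple square was at (8.6, 8.9) in frame 1 and (7.5, 7.8) in frame 2.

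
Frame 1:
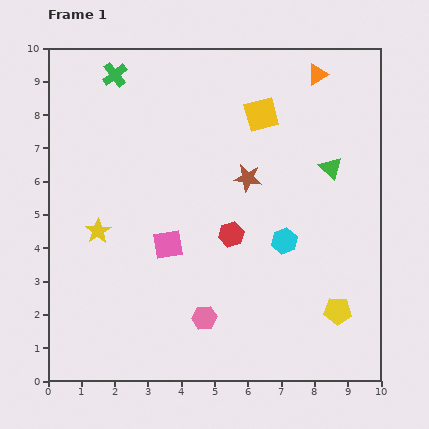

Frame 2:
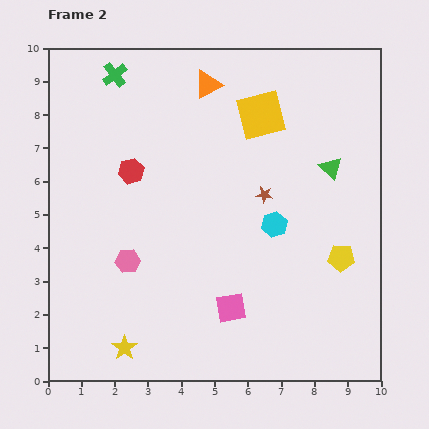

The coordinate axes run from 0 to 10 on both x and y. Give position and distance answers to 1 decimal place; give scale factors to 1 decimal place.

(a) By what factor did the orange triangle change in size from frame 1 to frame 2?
1.4×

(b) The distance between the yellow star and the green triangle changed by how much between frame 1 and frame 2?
+0.9

Distance in frame 1: 7.3. Distance in frame 2: 8.2.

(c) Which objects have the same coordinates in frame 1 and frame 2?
the yellow square, the green triangle, the green cross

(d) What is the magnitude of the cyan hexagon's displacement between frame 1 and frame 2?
0.6

The cyan hexagon moved from (7.1, 4.2) to (6.8, 4.7), a distance of √(0.3² + 0.5²) ≈ 0.6.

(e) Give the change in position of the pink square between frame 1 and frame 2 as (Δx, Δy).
(1.9, -1.9)

The pink square was at (3.6, 4.1) in frame 1 and (5.5, 2.2) in frame 2.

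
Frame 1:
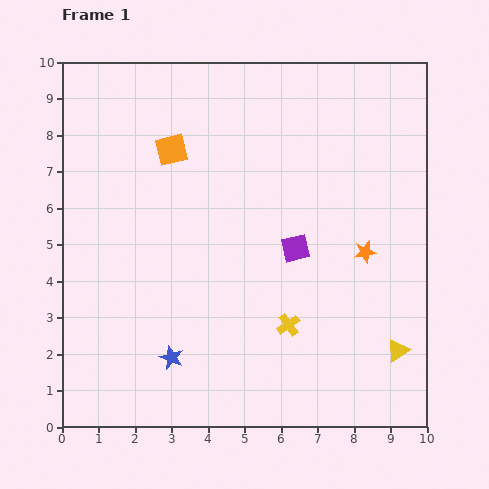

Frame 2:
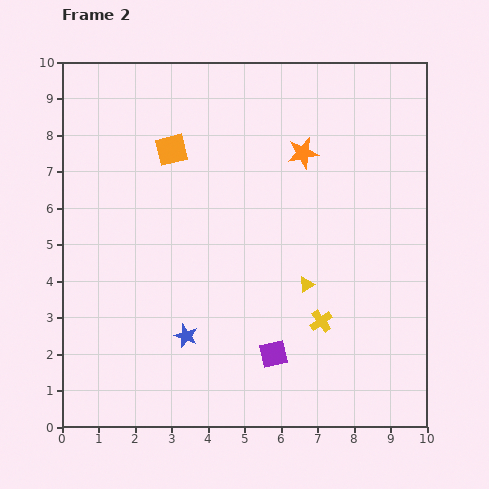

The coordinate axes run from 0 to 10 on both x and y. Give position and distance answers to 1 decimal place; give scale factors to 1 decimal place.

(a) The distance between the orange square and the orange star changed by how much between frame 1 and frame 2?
-2.4

Distance in frame 1: 6.0. Distance in frame 2: 3.6.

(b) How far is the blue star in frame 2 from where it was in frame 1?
0.7

The blue star moved from (3.0, 1.9) to (3.4, 2.5), a distance of √(0.4² + 0.6²) ≈ 0.7.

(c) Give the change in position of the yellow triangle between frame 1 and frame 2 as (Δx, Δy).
(-2.5, 1.8)

The yellow triangle was at (9.2, 2.1) in frame 1 and (6.7, 3.9) in frame 2.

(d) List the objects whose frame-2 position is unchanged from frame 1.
the orange square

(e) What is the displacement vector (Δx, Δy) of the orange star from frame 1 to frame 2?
(-1.7, 2.7)

The orange star was at (8.3, 4.8) in frame 1 and (6.6, 7.5) in frame 2.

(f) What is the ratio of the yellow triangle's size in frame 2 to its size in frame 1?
0.7×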